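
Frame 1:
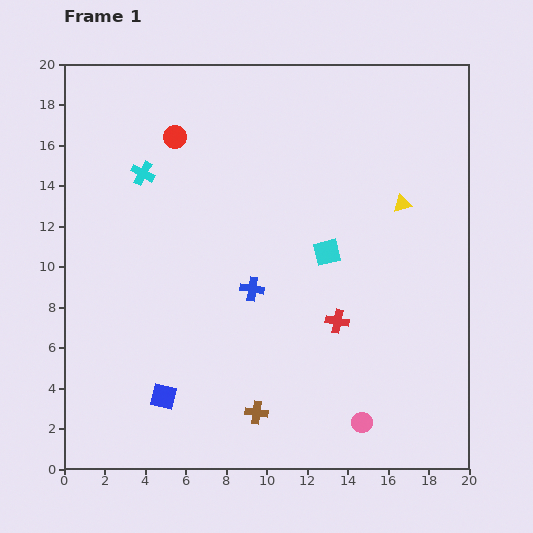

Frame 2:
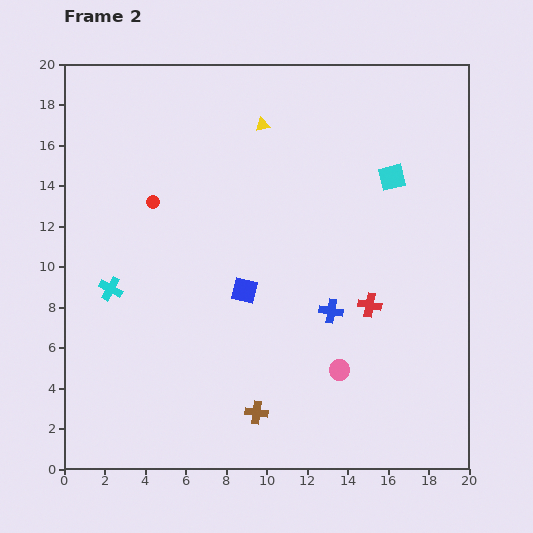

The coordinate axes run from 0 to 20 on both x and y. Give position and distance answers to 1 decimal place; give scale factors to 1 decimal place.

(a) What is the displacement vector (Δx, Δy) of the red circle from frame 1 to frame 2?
(-1.1, -3.2)

The red circle was at (5.5, 16.4) in frame 1 and (4.4, 13.2) in frame 2.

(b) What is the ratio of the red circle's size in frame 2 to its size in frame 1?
0.6×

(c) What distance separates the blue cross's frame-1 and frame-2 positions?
4.1

The blue cross moved from (9.3, 8.9) to (13.2, 7.8), a distance of √(3.9² + 1.1²) ≈ 4.1.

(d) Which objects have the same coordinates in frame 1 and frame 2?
the brown cross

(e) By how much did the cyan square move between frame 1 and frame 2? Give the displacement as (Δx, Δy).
(3.2, 3.7)

The cyan square was at (13.0, 10.7) in frame 1 and (16.2, 14.4) in frame 2.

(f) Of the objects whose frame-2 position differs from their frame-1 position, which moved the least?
the red cross

(moved 1.8)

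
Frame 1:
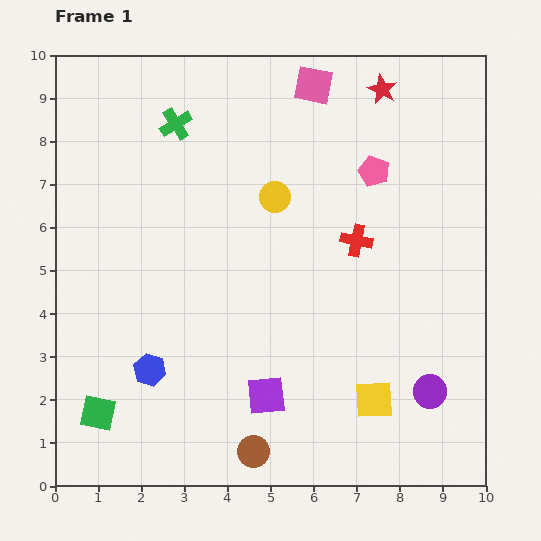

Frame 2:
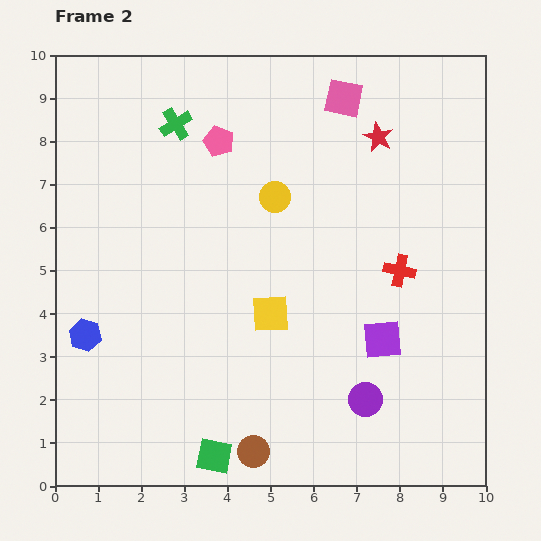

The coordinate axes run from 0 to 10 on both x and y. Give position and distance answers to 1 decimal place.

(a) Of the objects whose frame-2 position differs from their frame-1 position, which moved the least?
the pink square

(moved 0.8)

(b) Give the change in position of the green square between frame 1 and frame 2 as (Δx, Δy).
(2.7, -1.0)

The green square was at (1.0, 1.7) in frame 1 and (3.7, 0.7) in frame 2.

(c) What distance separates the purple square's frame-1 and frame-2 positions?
3.0

The purple square moved from (4.9, 2.1) to (7.6, 3.4), a distance of √(2.7² + 1.3²) ≈ 3.0.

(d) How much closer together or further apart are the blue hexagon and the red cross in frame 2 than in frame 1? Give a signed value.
+1.8

Distance in frame 1: 5.7. Distance in frame 2: 7.5.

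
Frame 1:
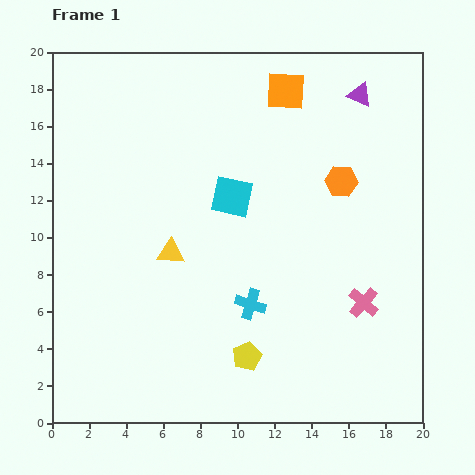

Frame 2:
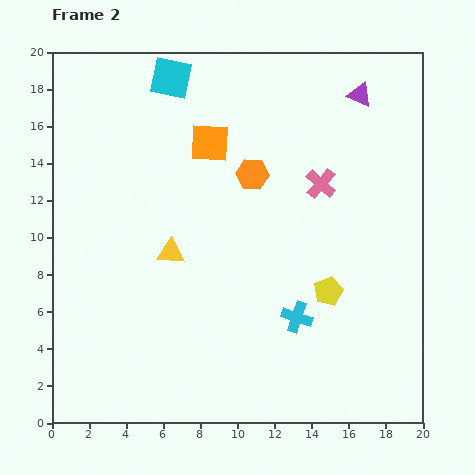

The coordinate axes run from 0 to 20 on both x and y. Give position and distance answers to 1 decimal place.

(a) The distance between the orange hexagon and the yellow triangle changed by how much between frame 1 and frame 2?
-3.9

Distance in frame 1: 10.0. Distance in frame 2: 6.1.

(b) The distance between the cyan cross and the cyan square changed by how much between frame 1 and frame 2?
+8.7

Distance in frame 1: 5.9. Distance in frame 2: 14.6.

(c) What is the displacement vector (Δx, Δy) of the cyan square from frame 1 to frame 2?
(-3.3, 6.4)

The cyan square was at (9.7, 12.2) in frame 1 and (6.4, 18.6) in frame 2.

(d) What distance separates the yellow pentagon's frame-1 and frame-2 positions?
5.6

The yellow pentagon moved from (10.5, 3.6) to (14.9, 7.1), a distance of √(4.4² + 3.5²) ≈ 5.6.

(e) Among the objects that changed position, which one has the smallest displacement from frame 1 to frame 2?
the cyan cross

(moved 2.6)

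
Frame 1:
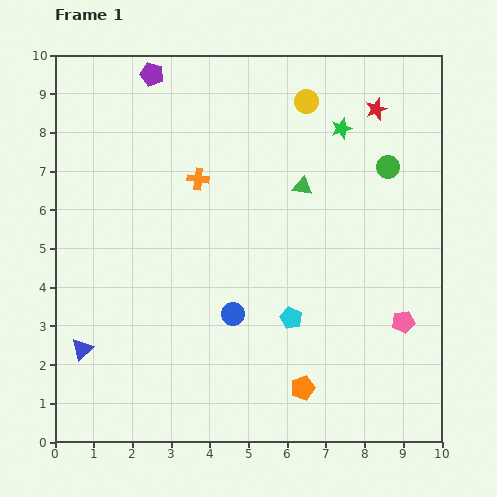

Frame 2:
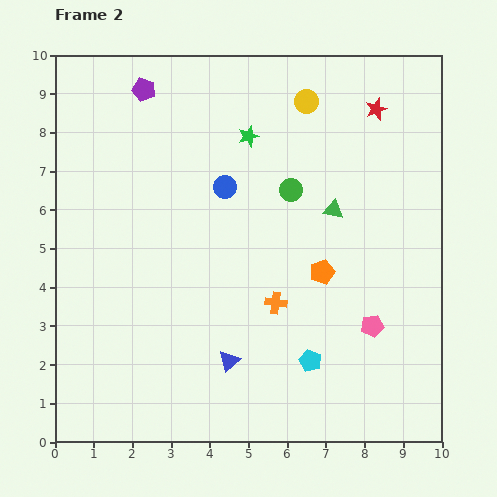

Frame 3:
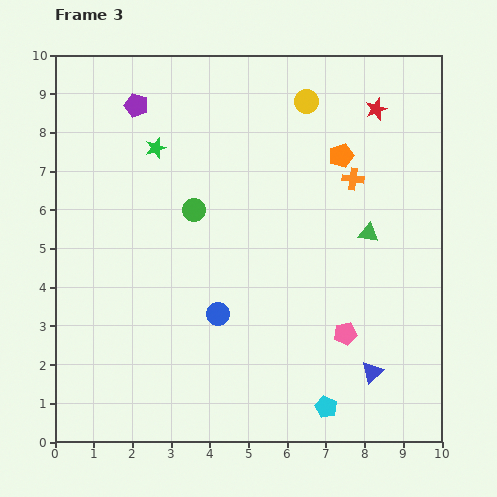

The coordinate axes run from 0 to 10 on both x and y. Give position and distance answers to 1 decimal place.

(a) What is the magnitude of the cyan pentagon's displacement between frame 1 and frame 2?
1.2

The cyan pentagon moved from (6.1, 3.2) to (6.6, 2.1), a distance of √(0.5² + 1.1²) ≈ 1.2.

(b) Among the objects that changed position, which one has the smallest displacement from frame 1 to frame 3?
the blue circle

(moved 0.4)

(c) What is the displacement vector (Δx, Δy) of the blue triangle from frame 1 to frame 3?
(7.5, -0.6)

The blue triangle was at (0.7, 2.4) in frame 1 and (8.2, 1.8) in frame 3.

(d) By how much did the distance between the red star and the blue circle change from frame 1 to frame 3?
+0.2

Distance in frame 1: 6.5. Distance in frame 3: 6.7.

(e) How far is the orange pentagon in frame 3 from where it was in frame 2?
3.0

The orange pentagon moved from (6.9, 4.4) to (7.4, 7.4), a distance of √(0.5² + 3.0²) ≈ 3.0.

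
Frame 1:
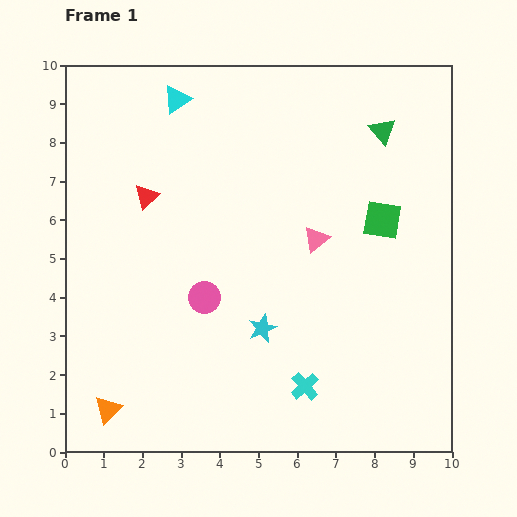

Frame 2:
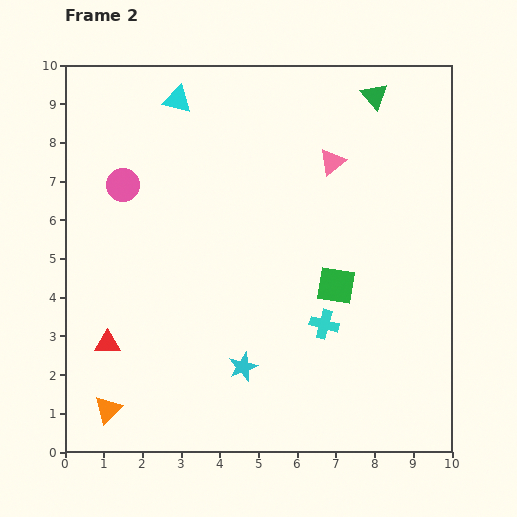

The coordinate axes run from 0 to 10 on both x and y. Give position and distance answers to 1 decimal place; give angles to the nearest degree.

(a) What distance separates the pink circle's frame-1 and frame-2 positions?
3.6

The pink circle moved from (3.6, 4.0) to (1.5, 6.9), a distance of √(2.1² + 2.9²) ≈ 3.6.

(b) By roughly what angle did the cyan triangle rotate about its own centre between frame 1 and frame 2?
49° clockwise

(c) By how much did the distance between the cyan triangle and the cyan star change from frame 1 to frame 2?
+0.8

Distance in frame 1: 6.3. Distance in frame 2: 7.1.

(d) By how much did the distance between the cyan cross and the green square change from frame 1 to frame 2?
-3.7

Distance in frame 1: 4.7. Distance in frame 2: 1.0.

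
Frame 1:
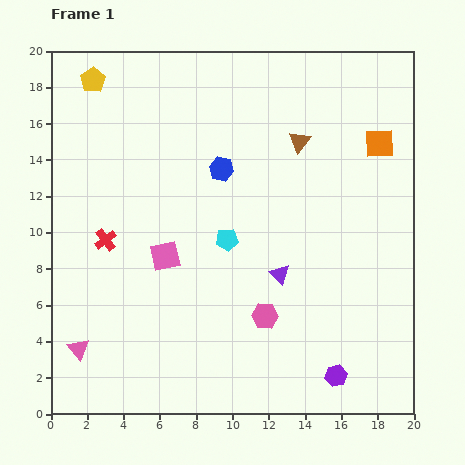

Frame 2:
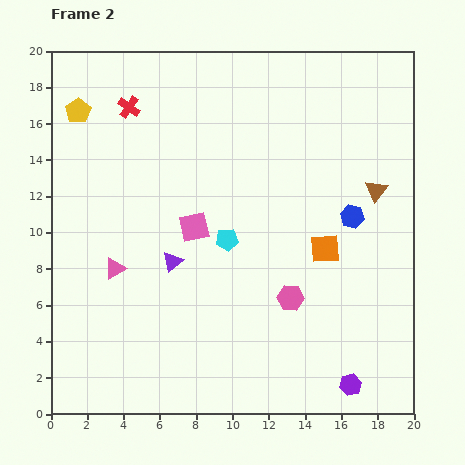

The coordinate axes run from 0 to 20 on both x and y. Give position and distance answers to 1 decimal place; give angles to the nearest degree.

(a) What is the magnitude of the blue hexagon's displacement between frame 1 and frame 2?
7.7

The blue hexagon moved from (9.4, 13.5) to (16.6, 10.9), a distance of √(7.2² + 2.6²) ≈ 7.7.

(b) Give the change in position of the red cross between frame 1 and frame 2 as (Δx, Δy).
(1.3, 7.3)

The red cross was at (3.0, 9.6) in frame 1 and (4.3, 16.9) in frame 2.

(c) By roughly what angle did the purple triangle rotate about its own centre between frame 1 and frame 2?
33° clockwise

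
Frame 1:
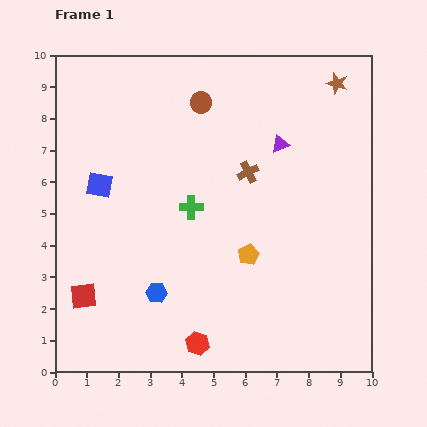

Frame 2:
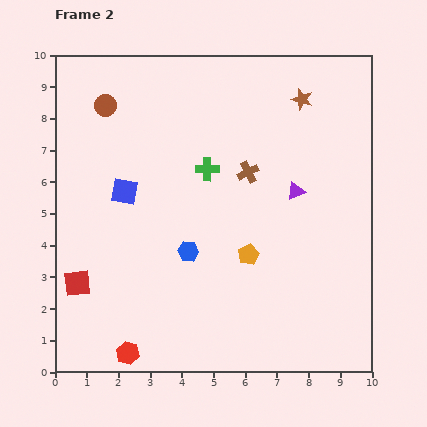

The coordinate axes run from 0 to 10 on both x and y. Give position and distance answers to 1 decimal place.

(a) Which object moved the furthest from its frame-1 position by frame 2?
the brown circle

(moved 3.0; next 2.2)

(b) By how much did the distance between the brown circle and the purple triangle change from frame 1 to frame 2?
+3.8

Distance in frame 1: 2.8. Distance in frame 2: 6.6.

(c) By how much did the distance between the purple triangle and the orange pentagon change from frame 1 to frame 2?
-1.1

Distance in frame 1: 3.6. Distance in frame 2: 2.5.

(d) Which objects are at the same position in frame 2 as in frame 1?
the brown cross, the orange pentagon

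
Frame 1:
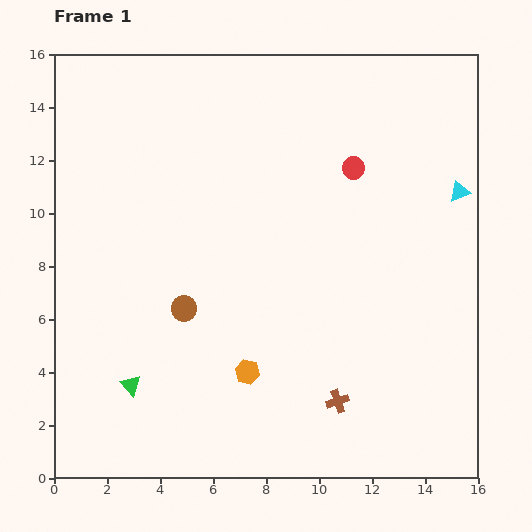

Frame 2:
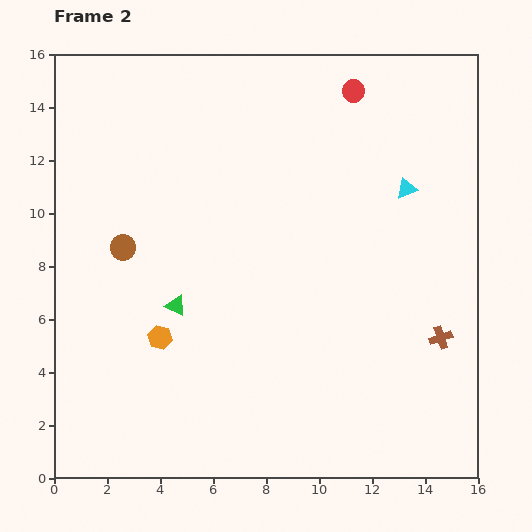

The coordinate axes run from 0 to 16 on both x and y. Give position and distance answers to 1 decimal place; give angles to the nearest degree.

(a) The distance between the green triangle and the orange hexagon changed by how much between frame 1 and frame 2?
-3.1

Distance in frame 1: 4.4. Distance in frame 2: 1.3.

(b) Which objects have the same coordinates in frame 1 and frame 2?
none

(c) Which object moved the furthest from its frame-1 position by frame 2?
the brown cross

(moved 4.6; next 3.5)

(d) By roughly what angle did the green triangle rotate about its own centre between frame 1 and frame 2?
20° counter-clockwise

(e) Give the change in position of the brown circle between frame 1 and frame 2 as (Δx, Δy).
(-2.3, 2.3)

The brown circle was at (4.9, 6.4) in frame 1 and (2.6, 8.7) in frame 2.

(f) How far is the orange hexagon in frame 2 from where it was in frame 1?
3.5

The orange hexagon moved from (7.3, 4.0) to (4.0, 5.3), a distance of √(3.3² + 1.3²) ≈ 3.5.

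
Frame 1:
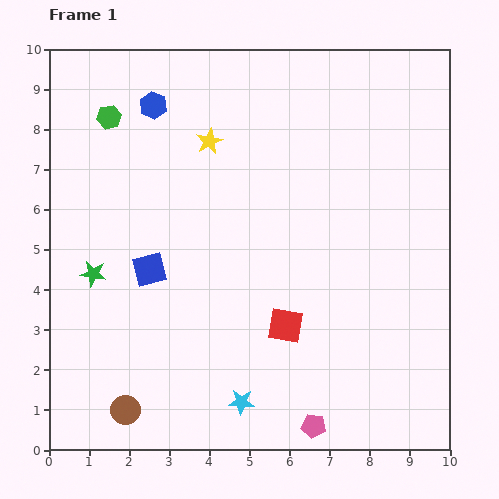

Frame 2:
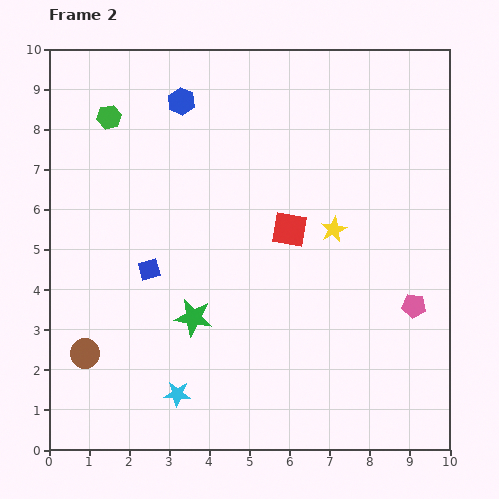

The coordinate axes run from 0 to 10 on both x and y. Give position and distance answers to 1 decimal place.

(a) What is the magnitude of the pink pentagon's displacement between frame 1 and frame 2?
3.9

The pink pentagon moved from (6.6, 0.6) to (9.1, 3.6), a distance of √(2.5² + 3.0²) ≈ 3.9.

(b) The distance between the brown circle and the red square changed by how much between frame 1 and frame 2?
+1.5

Distance in frame 1: 4.5. Distance in frame 2: 6.0.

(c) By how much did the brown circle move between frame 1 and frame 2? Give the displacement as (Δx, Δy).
(-1.0, 1.4)

The brown circle was at (1.9, 1.0) in frame 1 and (0.9, 2.4) in frame 2.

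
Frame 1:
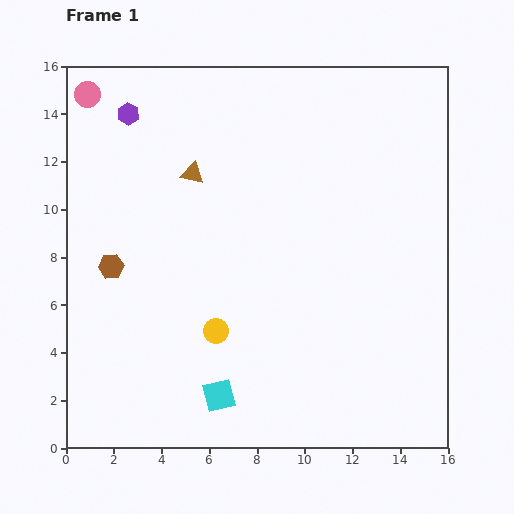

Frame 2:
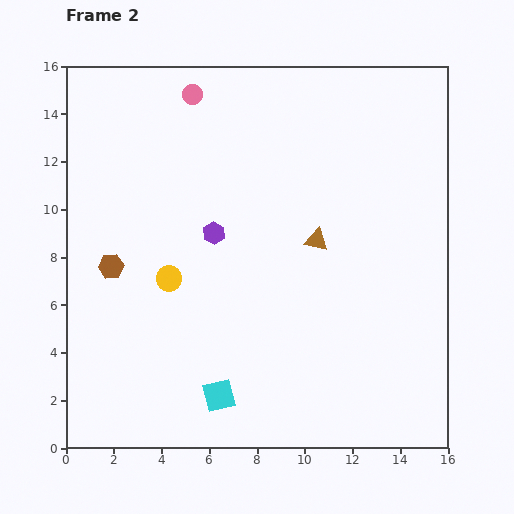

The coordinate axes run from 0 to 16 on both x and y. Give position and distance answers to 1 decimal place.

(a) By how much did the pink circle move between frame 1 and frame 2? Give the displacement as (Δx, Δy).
(4.4, 0.0)

The pink circle was at (0.9, 14.8) in frame 1 and (5.3, 14.8) in frame 2.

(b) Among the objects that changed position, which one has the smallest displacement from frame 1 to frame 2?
the yellow circle

(moved 3.0)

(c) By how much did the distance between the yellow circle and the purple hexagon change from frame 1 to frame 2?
-7.1

Distance in frame 1: 9.8. Distance in frame 2: 2.7.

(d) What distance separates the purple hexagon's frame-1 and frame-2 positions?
6.2

The purple hexagon moved from (2.6, 14.0) to (6.2, 9.0), a distance of √(3.6² + 5.0²) ≈ 6.2.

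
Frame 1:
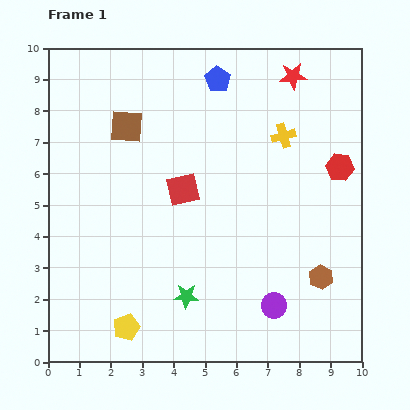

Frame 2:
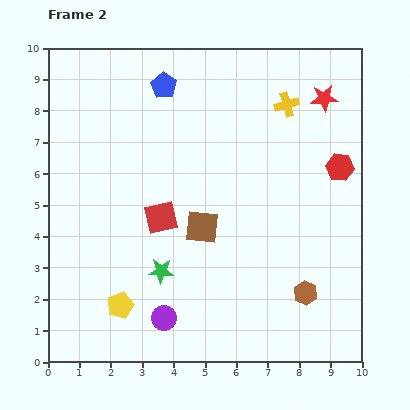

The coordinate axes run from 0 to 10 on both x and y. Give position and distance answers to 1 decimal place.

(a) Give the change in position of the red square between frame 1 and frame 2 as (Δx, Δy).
(-0.7, -0.9)

The red square was at (4.3, 5.5) in frame 1 and (3.6, 4.6) in frame 2.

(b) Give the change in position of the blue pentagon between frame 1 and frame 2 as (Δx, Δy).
(-1.7, -0.2)

The blue pentagon was at (5.4, 9.0) in frame 1 and (3.7, 8.8) in frame 2.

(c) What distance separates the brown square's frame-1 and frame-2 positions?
4.0

The brown square moved from (2.5, 7.5) to (4.9, 4.3), a distance of √(2.4² + 3.2²) ≈ 4.0.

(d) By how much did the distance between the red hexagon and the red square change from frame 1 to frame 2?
+0.9

Distance in frame 1: 5.0. Distance in frame 2: 5.9.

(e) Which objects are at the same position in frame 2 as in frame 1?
the red hexagon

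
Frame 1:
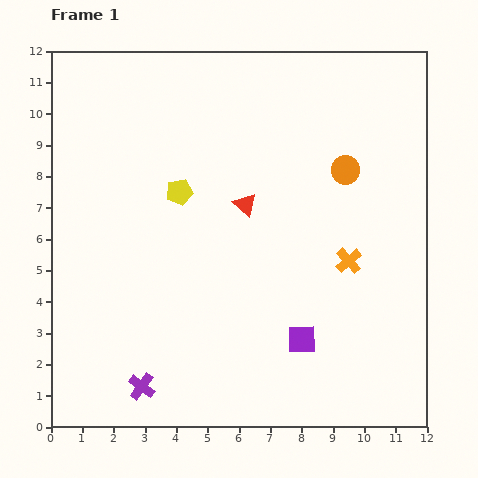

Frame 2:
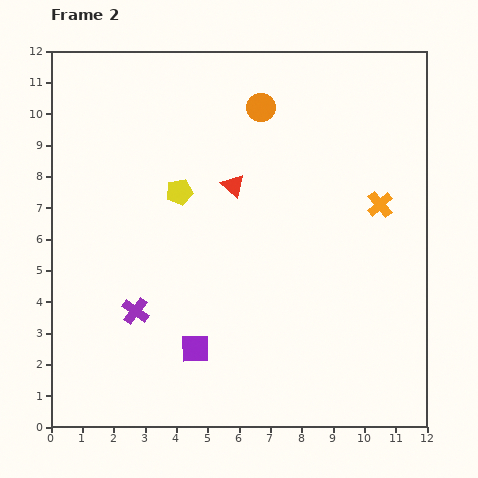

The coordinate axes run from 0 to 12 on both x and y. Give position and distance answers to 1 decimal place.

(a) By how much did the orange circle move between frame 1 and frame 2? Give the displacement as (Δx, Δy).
(-2.7, 2.0)

The orange circle was at (9.4, 8.2) in frame 1 and (6.7, 10.2) in frame 2.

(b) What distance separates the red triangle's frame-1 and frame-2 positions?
0.7

The red triangle moved from (6.2, 7.1) to (5.8, 7.7), a distance of √(0.4² + 0.6²) ≈ 0.7.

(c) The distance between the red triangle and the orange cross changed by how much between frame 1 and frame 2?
+0.9

Distance in frame 1: 3.8. Distance in frame 2: 4.7.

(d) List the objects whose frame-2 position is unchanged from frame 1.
the yellow pentagon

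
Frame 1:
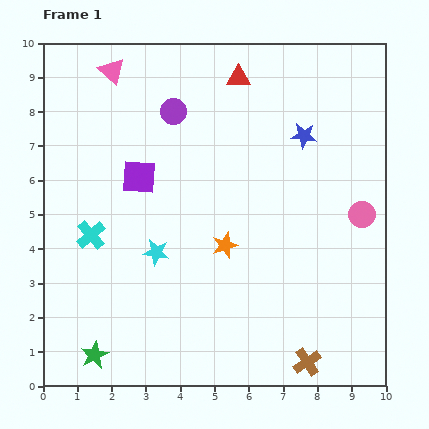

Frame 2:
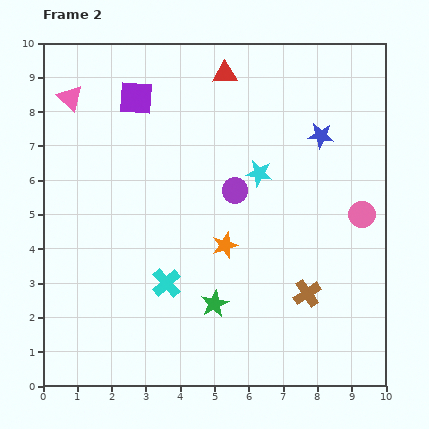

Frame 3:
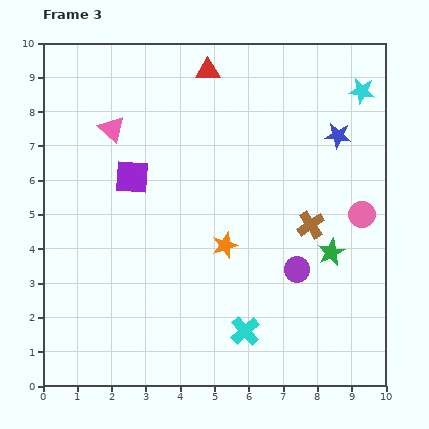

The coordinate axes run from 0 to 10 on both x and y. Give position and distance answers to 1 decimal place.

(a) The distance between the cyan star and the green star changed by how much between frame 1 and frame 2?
+0.5

Distance in frame 1: 3.5. Distance in frame 2: 4.0.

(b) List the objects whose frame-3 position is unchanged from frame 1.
the orange star, the pink circle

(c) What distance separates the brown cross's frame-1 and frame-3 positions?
4.0

The brown cross moved from (7.7, 0.7) to (7.8, 4.7), a distance of √(0.1² + 4.0²) ≈ 4.0.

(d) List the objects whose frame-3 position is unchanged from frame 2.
the orange star, the pink circle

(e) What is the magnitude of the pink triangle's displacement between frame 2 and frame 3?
1.5

The pink triangle moved from (0.8, 8.4) to (2.0, 7.5), a distance of √(1.2² + 0.9²) ≈ 1.5.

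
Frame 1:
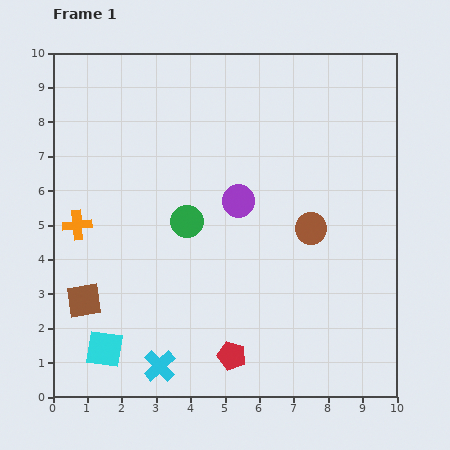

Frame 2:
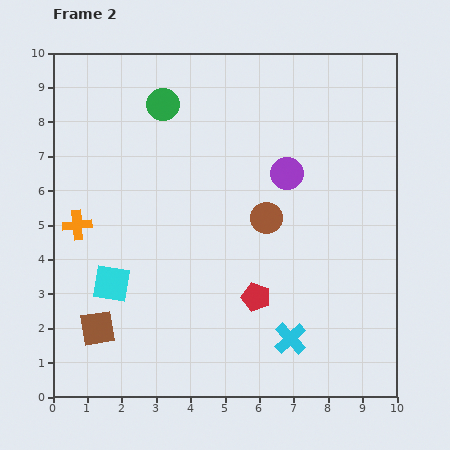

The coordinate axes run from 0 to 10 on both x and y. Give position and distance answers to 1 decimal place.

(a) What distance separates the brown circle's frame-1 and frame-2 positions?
1.3

The brown circle moved from (7.5, 4.9) to (6.2, 5.2), a distance of √(1.3² + 0.3²) ≈ 1.3.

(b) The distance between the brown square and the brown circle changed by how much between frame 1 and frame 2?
-1.0

Distance in frame 1: 6.9. Distance in frame 2: 5.9.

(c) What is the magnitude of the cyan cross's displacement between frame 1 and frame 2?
3.9

The cyan cross moved from (3.1, 0.9) to (6.9, 1.7), a distance of √(3.8² + 0.8²) ≈ 3.9.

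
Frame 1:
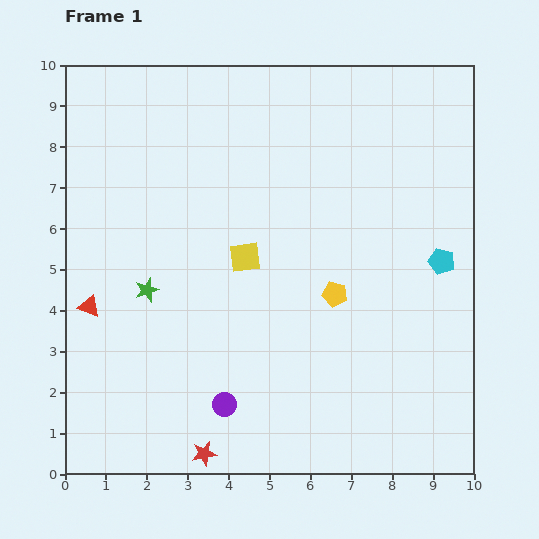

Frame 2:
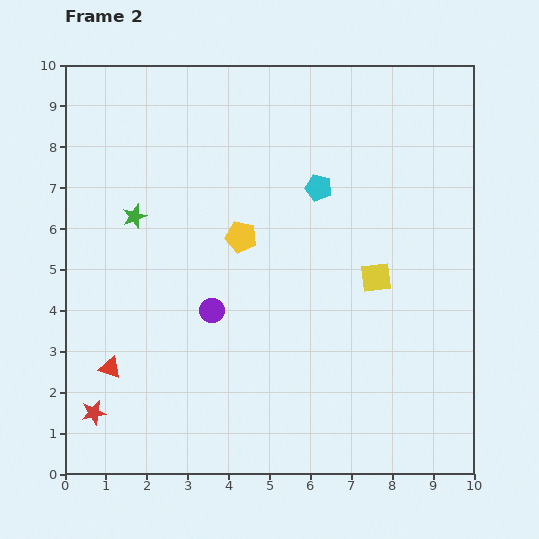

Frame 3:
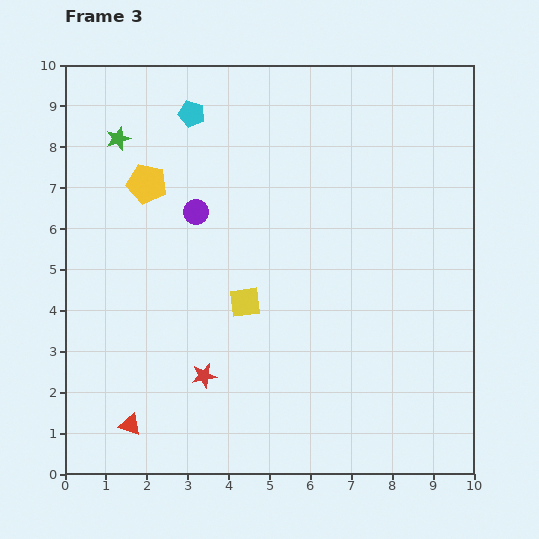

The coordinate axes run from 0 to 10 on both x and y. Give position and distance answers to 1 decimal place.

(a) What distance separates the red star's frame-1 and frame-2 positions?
2.9

The red star moved from (3.4, 0.5) to (0.7, 1.5), a distance of √(2.7² + 1.0²) ≈ 2.9.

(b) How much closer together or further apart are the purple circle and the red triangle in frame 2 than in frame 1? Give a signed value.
-1.2

Distance in frame 1: 4.1. Distance in frame 2: 2.9.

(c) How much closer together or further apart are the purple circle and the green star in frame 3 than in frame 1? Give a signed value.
-0.8

Distance in frame 1: 3.4. Distance in frame 3: 2.6.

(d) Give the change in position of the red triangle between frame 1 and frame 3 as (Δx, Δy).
(1.0, -2.9)

The red triangle was at (0.6, 4.1) in frame 1 and (1.6, 1.2) in frame 3.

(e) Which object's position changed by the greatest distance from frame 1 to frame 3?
the cyan pentagon

(moved 7.1; next 5.3)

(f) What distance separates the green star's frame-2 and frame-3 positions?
1.9

The green star moved from (1.7, 6.3) to (1.3, 8.2), a distance of √(0.4² + 1.9²) ≈ 1.9.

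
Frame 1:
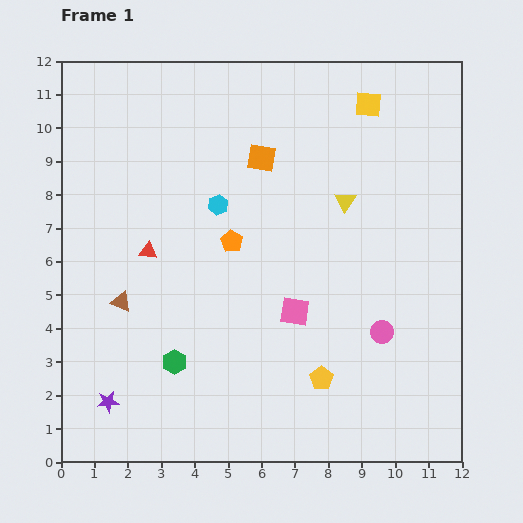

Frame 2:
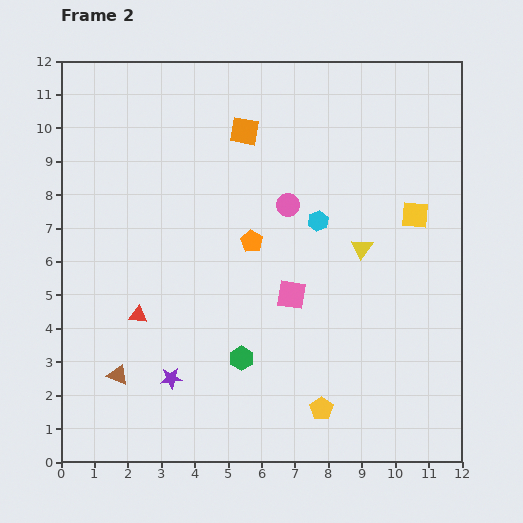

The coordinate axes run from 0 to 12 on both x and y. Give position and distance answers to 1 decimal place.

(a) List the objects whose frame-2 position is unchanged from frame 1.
none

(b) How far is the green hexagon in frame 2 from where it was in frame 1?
2.0

The green hexagon moved from (3.4, 3.0) to (5.4, 3.1), a distance of √(2.0² + 0.1²) ≈ 2.0.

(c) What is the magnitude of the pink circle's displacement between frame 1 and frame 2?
4.7

The pink circle moved from (9.6, 3.9) to (6.8, 7.7), a distance of √(2.8² + 3.8²) ≈ 4.7.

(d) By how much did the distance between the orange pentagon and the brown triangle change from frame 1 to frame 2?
+1.9

Distance in frame 1: 3.8. Distance in frame 2: 5.7.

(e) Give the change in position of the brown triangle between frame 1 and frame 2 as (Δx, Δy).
(-0.1, -2.2)

The brown triangle was at (1.8, 4.8) in frame 1 and (1.7, 2.6) in frame 2.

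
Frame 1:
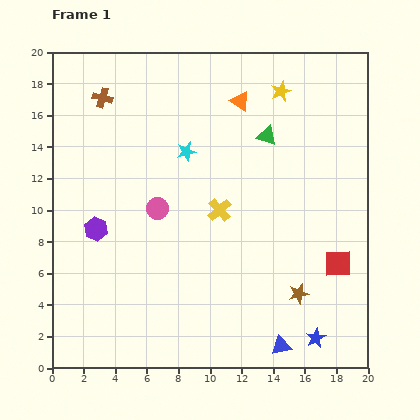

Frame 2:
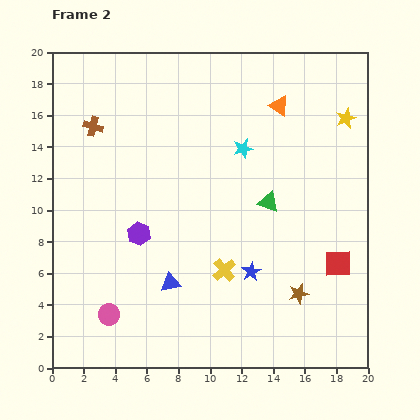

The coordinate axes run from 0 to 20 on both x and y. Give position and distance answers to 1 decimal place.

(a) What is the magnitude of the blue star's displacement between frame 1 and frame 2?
5.9

The blue star moved from (16.7, 1.9) to (12.6, 6.1), a distance of √(4.1² + 4.2²) ≈ 5.9.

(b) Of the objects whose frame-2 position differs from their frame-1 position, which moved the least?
the brown cross

(moved 1.9)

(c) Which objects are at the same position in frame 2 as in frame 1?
the red square, the brown star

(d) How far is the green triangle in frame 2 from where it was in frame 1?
4.2

The green triangle moved from (13.6, 14.7) to (13.7, 10.5), a distance of √(0.1² + 4.2²) ≈ 4.2.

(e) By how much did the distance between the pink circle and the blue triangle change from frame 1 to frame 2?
-7.3

Distance in frame 1: 11.7. Distance in frame 2: 4.4.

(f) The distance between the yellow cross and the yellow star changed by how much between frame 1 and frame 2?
+3.8

Distance in frame 1: 8.5. Distance in frame 2: 12.3.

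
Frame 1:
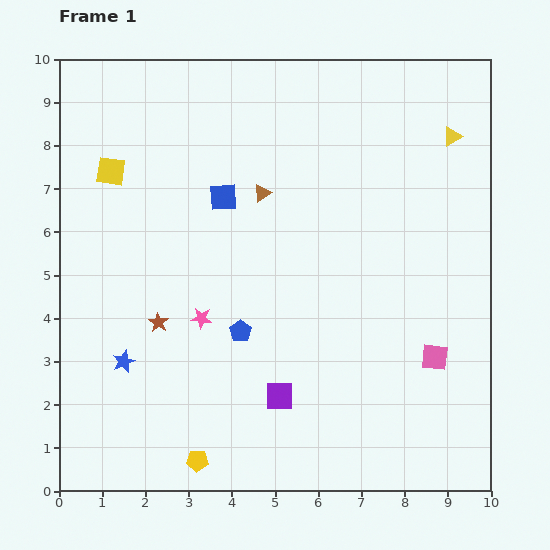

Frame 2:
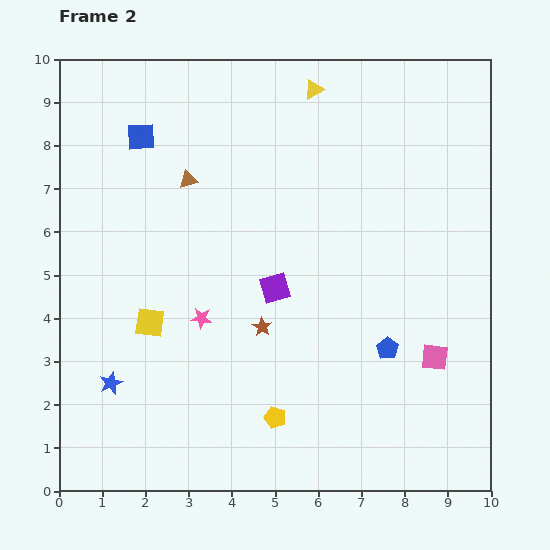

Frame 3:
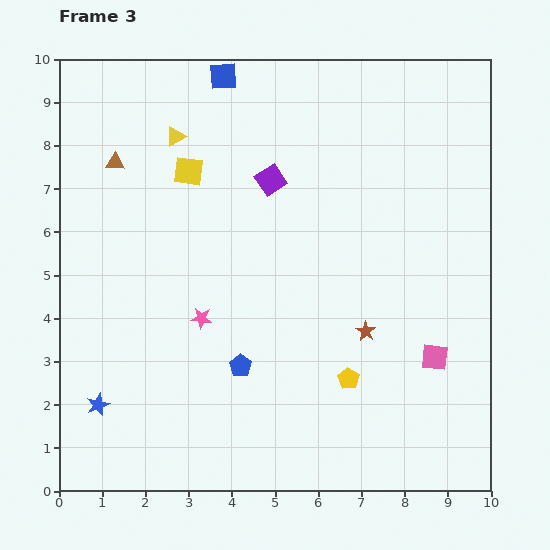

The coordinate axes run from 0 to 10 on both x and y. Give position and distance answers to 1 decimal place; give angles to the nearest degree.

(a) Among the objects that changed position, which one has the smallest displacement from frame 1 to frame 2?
the blue star

(moved 0.6)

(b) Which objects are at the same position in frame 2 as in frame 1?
the pink star, the pink square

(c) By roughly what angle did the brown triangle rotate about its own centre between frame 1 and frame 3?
38° clockwise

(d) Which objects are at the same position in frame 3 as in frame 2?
the pink star, the pink square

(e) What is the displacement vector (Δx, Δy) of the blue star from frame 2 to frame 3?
(-0.3, -0.5)

The blue star was at (1.2, 2.5) in frame 2 and (0.9, 2.0) in frame 3.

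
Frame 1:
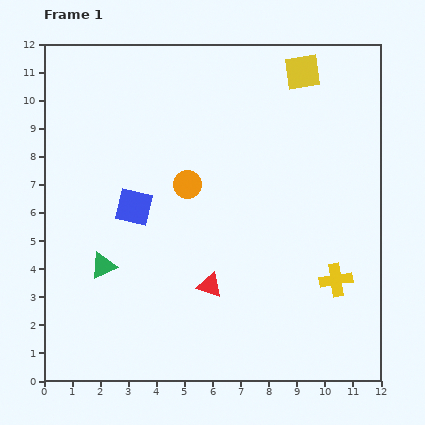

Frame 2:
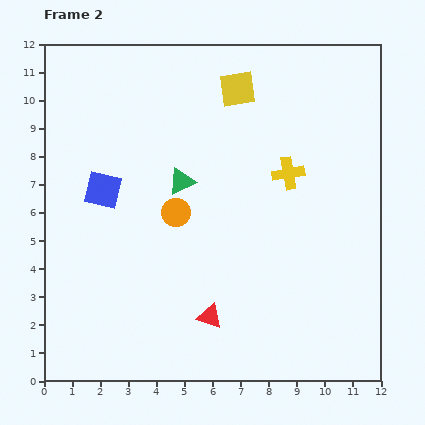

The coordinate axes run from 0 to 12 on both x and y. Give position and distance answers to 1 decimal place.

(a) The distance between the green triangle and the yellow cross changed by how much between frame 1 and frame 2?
-4.5

Distance in frame 1: 8.3. Distance in frame 2: 3.8.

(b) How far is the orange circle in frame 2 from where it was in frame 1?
1.1

The orange circle moved from (5.1, 7.0) to (4.7, 6.0), a distance of √(0.4² + 1.0²) ≈ 1.1.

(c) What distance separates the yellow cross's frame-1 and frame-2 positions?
4.2

The yellow cross moved from (10.4, 3.6) to (8.7, 7.4), a distance of √(1.7² + 3.8²) ≈ 4.2.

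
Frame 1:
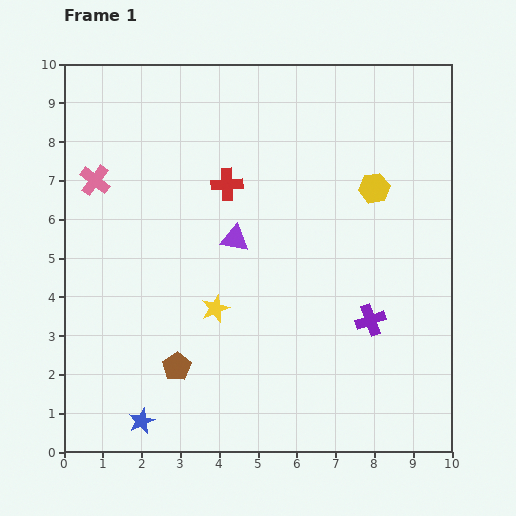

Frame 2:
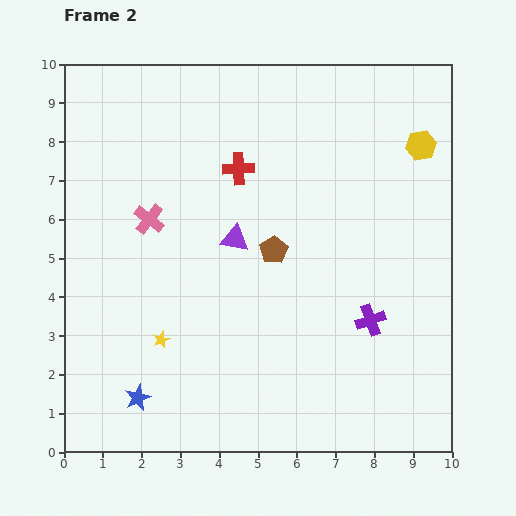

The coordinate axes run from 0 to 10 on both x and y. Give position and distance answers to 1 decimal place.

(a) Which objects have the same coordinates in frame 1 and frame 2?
the purple triangle, the purple cross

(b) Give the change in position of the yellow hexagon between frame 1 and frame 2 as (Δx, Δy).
(1.2, 1.1)

The yellow hexagon was at (8.0, 6.8) in frame 1 and (9.2, 7.9) in frame 2.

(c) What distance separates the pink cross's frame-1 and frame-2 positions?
1.7

The pink cross moved from (0.8, 7.0) to (2.2, 6.0), a distance of √(1.4² + 1.0²) ≈ 1.7.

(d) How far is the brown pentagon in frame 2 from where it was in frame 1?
3.9

The brown pentagon moved from (2.9, 2.2) to (5.4, 5.2), a distance of √(2.5² + 3.0²) ≈ 3.9.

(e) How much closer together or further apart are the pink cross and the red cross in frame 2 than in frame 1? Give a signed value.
-0.8

Distance in frame 1: 3.4. Distance in frame 2: 2.6.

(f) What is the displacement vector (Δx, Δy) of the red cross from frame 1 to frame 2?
(0.3, 0.4)

The red cross was at (4.2, 6.9) in frame 1 and (4.5, 7.3) in frame 2.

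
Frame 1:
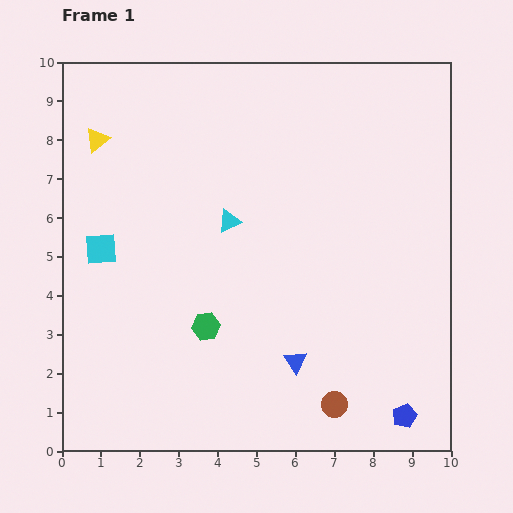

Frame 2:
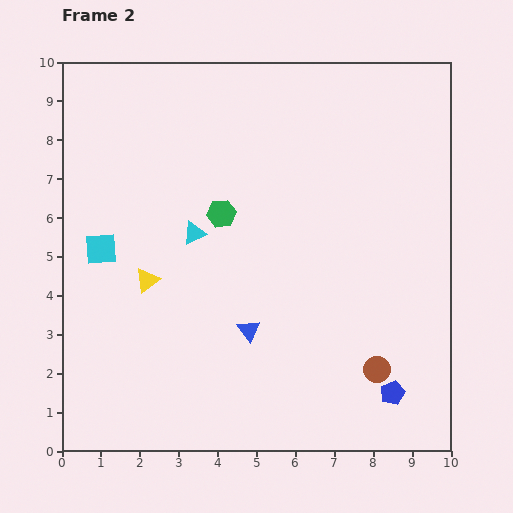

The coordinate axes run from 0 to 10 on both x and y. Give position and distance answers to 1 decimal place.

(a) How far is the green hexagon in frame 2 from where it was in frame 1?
2.9

The green hexagon moved from (3.7, 3.2) to (4.1, 6.1), a distance of √(0.4² + 2.9²) ≈ 2.9.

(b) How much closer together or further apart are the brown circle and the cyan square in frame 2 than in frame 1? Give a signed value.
+0.5

Distance in frame 1: 7.2. Distance in frame 2: 7.7.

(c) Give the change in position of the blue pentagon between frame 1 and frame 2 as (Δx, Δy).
(-0.3, 0.6)

The blue pentagon was at (8.8, 0.9) in frame 1 and (8.5, 1.5) in frame 2.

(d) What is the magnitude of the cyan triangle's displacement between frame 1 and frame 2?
0.9

The cyan triangle moved from (4.3, 5.9) to (3.4, 5.6), a distance of √(0.9² + 0.3²) ≈ 0.9.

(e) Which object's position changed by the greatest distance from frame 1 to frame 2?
the yellow triangle

(moved 3.8; next 2.9)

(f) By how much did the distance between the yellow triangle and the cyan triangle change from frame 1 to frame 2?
-2.3

Distance in frame 1: 4.0. Distance in frame 2: 1.7.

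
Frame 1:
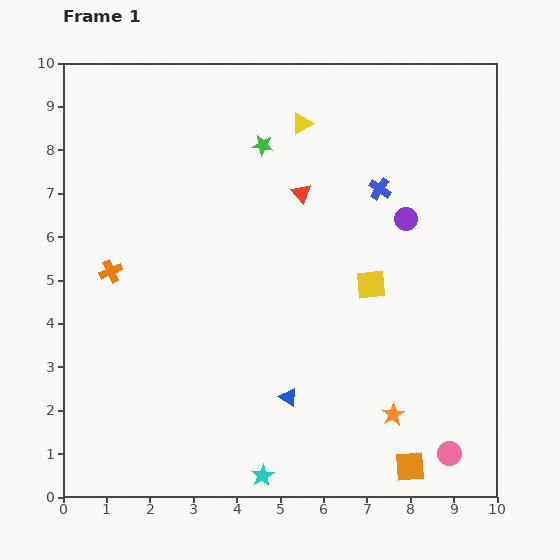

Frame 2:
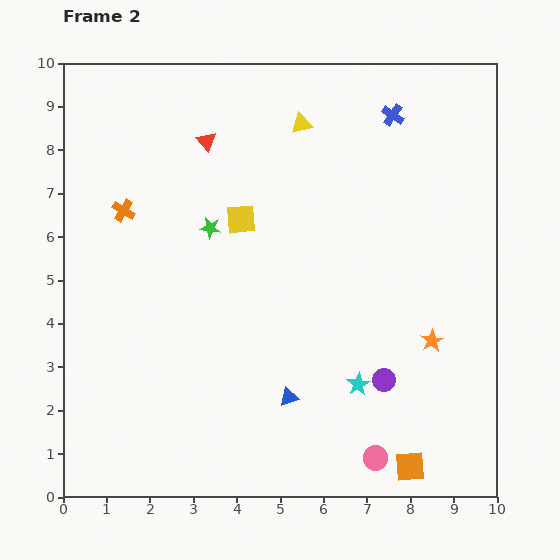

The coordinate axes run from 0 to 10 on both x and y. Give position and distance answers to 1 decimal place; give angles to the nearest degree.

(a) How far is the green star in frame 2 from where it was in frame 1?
2.2

The green star moved from (4.6, 8.1) to (3.4, 6.2), a distance of √(1.2² + 1.9²) ≈ 2.2.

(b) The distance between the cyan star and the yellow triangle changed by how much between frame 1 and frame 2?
-2.0

Distance in frame 1: 8.1. Distance in frame 2: 6.1.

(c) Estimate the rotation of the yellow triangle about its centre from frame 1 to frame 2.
18° clockwise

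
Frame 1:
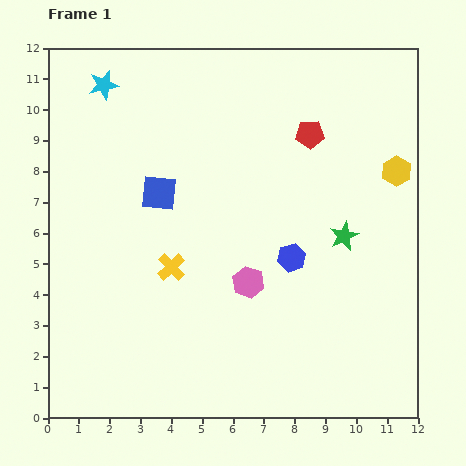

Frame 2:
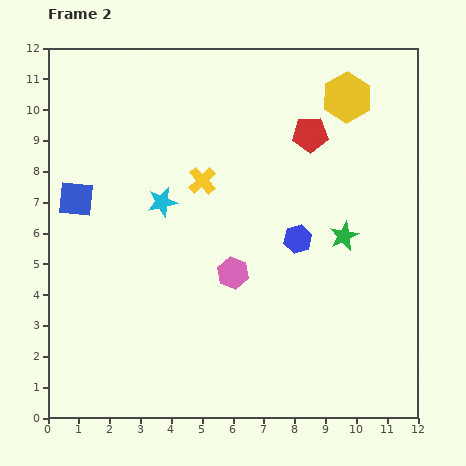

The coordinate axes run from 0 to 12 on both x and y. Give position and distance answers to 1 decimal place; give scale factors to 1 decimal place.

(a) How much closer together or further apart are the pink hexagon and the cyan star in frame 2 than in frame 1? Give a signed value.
-4.6

Distance in frame 1: 7.9. Distance in frame 2: 3.3.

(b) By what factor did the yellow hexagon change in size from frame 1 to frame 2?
1.6×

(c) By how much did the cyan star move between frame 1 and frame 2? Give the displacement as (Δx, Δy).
(1.9, -3.8)

The cyan star was at (1.8, 10.8) in frame 1 and (3.7, 7.0) in frame 2.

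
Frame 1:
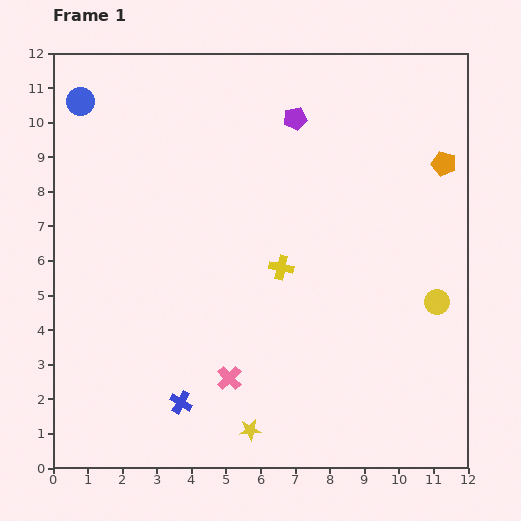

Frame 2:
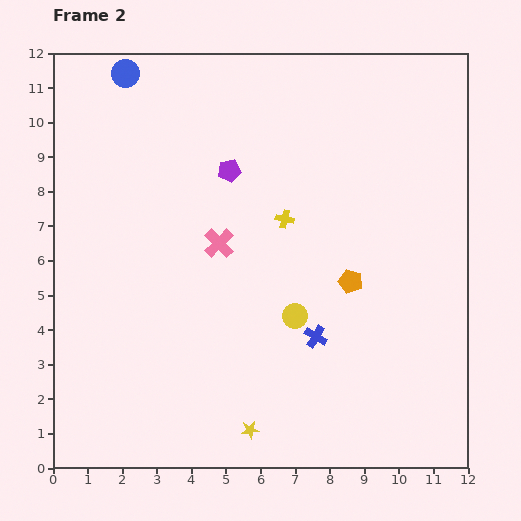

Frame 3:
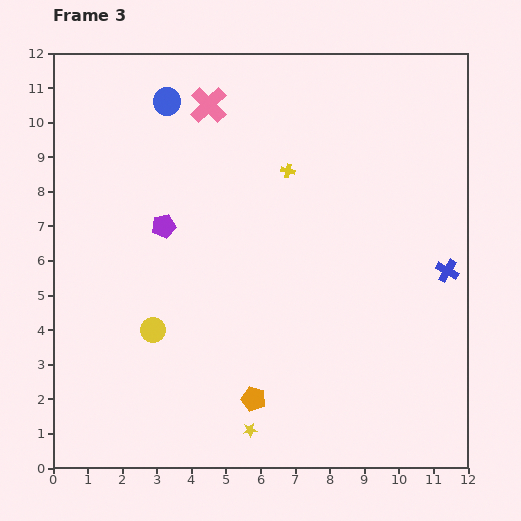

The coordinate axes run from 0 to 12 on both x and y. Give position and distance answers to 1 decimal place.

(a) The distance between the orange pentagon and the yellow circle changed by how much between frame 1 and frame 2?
-2.1

Distance in frame 1: 4.0. Distance in frame 2: 1.9.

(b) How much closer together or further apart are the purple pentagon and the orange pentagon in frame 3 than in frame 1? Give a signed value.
+1.1

Distance in frame 1: 4.5. Distance in frame 3: 5.6.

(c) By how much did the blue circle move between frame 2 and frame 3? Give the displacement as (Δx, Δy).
(1.2, -0.8)

The blue circle was at (2.1, 11.4) in frame 2 and (3.3, 10.6) in frame 3.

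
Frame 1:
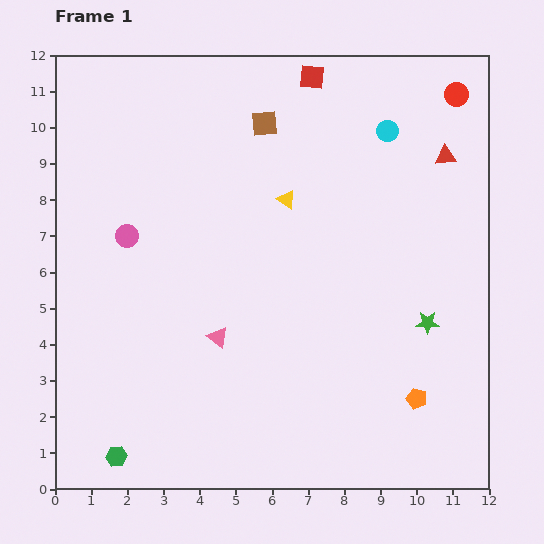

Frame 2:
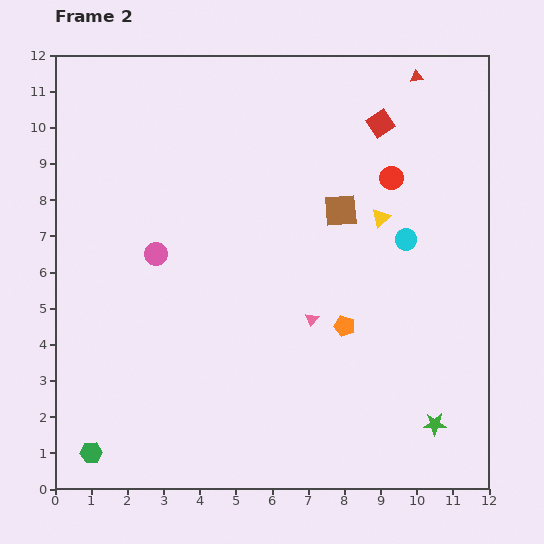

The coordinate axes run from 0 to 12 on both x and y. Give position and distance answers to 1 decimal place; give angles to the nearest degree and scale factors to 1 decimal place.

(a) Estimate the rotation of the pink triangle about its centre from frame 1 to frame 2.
29° clockwise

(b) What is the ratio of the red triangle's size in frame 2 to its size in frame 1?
0.6×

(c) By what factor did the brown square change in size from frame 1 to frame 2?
1.3×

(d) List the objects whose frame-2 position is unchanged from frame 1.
none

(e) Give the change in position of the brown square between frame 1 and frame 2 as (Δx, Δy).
(2.1, -2.4)

The brown square was at (5.8, 10.1) in frame 1 and (7.9, 7.7) in frame 2.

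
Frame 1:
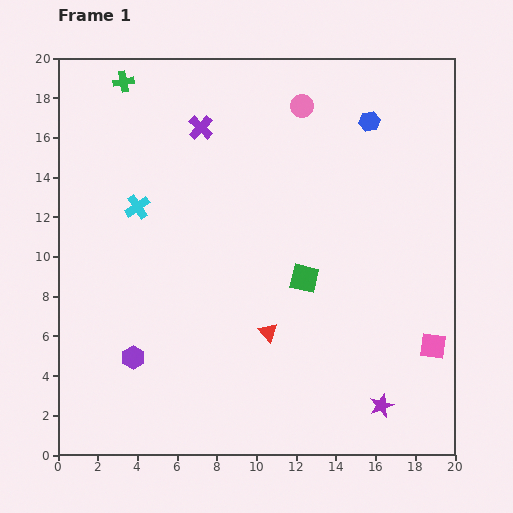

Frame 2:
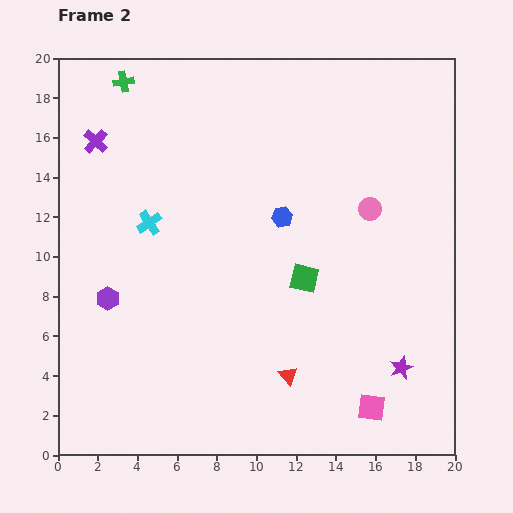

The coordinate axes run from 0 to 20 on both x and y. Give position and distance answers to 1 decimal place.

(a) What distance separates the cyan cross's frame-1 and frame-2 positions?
1.0

The cyan cross moved from (4.0, 12.5) to (4.6, 11.7), a distance of √(0.6² + 0.8²) ≈ 1.0.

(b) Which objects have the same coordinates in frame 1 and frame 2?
the green square, the green cross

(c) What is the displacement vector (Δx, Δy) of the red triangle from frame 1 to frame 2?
(1.0, -2.2)

The red triangle was at (10.6, 6.2) in frame 1 and (11.6, 4.0) in frame 2.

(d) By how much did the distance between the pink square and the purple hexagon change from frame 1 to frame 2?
-0.7

Distance in frame 1: 15.1. Distance in frame 2: 14.4.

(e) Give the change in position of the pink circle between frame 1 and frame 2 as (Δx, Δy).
(3.4, -5.2)

The pink circle was at (12.3, 17.6) in frame 1 and (15.7, 12.4) in frame 2.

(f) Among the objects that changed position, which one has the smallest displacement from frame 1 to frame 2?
the cyan cross

(moved 1.0)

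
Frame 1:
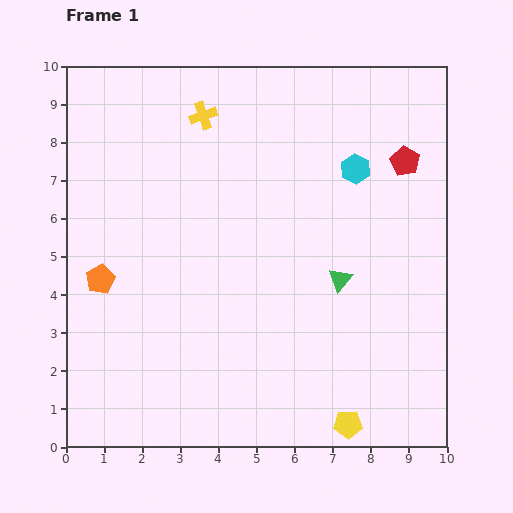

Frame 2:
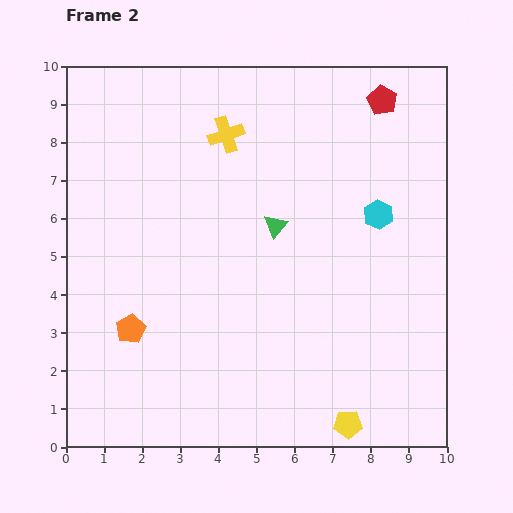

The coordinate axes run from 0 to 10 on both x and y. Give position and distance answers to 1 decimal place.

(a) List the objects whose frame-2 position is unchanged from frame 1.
the yellow pentagon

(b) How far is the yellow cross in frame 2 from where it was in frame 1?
0.8

The yellow cross moved from (3.6, 8.7) to (4.2, 8.2), a distance of √(0.6² + 0.5²) ≈ 0.8.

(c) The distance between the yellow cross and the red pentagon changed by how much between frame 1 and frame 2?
-1.2

Distance in frame 1: 5.4. Distance in frame 2: 4.2.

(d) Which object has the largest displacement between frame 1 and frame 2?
the green triangle

(moved 2.2; next 1.7)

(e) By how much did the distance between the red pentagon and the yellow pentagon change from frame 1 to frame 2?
+1.4

Distance in frame 1: 7.1. Distance in frame 2: 8.5.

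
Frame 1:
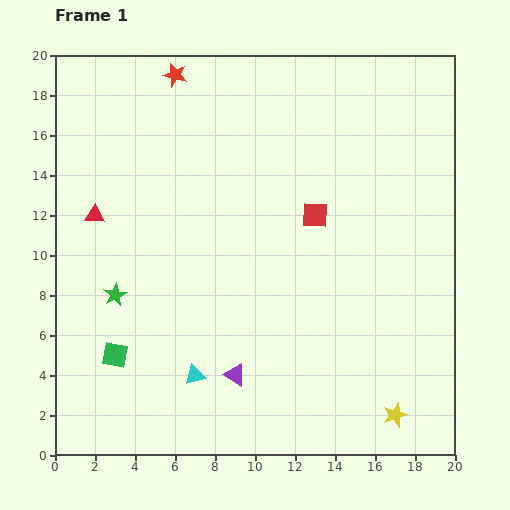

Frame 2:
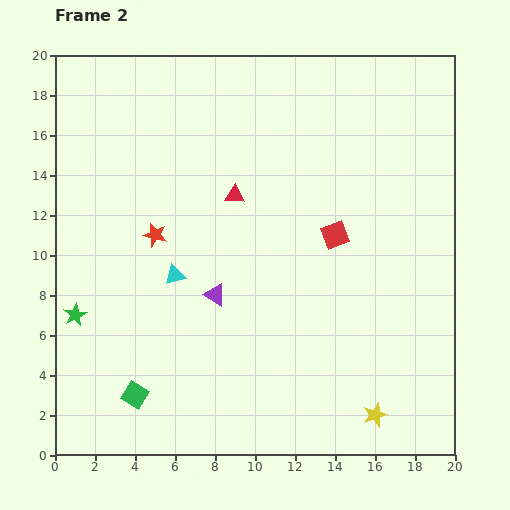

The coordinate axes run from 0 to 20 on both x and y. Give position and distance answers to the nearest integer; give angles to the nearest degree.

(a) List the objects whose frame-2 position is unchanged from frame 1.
none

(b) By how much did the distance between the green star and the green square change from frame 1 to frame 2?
+2

Distance in frame 1: 3. Distance in frame 2: 5.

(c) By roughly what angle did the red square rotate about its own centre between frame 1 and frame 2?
21° counter-clockwise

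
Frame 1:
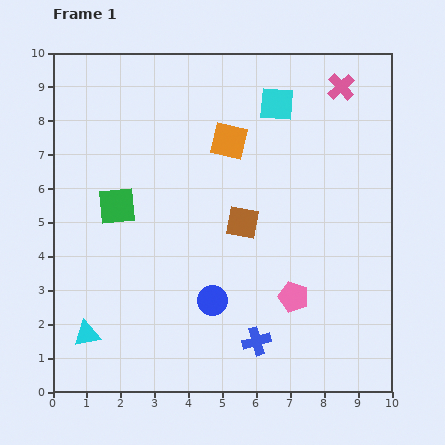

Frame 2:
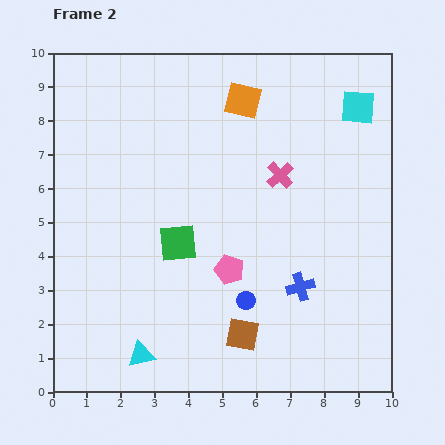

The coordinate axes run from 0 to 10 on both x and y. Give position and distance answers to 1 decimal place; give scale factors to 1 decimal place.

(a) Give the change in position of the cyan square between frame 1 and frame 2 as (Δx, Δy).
(2.4, -0.1)

The cyan square was at (6.6, 8.5) in frame 1 and (9.0, 8.4) in frame 2.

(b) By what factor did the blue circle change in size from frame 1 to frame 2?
0.6×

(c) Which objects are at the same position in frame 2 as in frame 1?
none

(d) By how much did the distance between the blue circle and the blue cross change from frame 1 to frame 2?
-0.2

Distance in frame 1: 1.8. Distance in frame 2: 1.6.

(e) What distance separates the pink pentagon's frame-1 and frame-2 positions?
2.1

The pink pentagon moved from (7.1, 2.8) to (5.2, 3.6), a distance of √(1.9² + 0.8²) ≈ 2.1.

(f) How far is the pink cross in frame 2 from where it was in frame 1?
3.2

The pink cross moved from (8.5, 9.0) to (6.7, 6.4), a distance of √(1.8² + 2.6²) ≈ 3.2.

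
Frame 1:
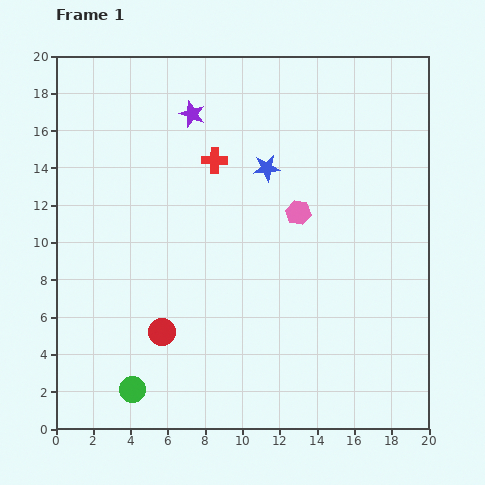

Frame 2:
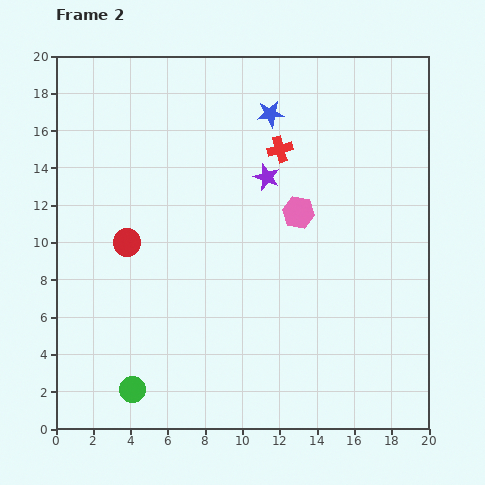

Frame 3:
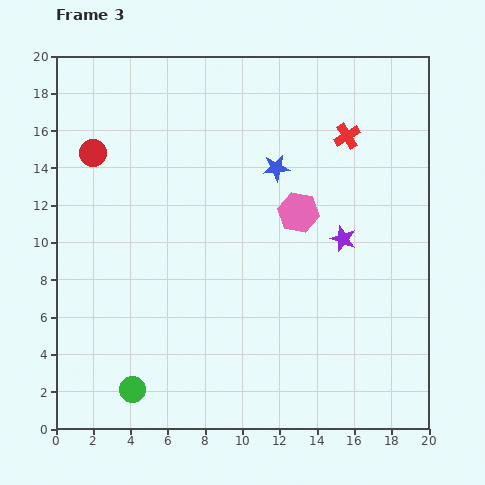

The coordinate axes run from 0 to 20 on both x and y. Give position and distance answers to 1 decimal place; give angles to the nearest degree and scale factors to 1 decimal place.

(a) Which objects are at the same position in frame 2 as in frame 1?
the green circle, the pink hexagon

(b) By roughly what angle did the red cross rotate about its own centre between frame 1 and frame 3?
34° counter-clockwise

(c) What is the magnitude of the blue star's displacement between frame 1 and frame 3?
0.5

The blue star moved from (11.3, 14.0) to (11.8, 14.0), a distance of √(0.5² + 0.0²) ≈ 0.5.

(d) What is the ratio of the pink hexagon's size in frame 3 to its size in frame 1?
1.6×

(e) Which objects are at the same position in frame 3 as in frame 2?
the green circle, the pink hexagon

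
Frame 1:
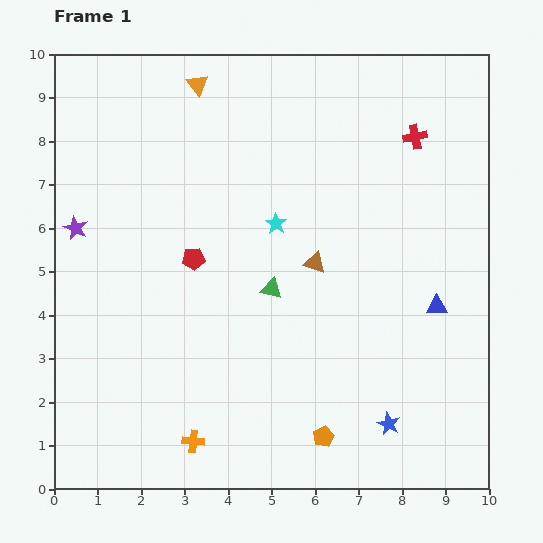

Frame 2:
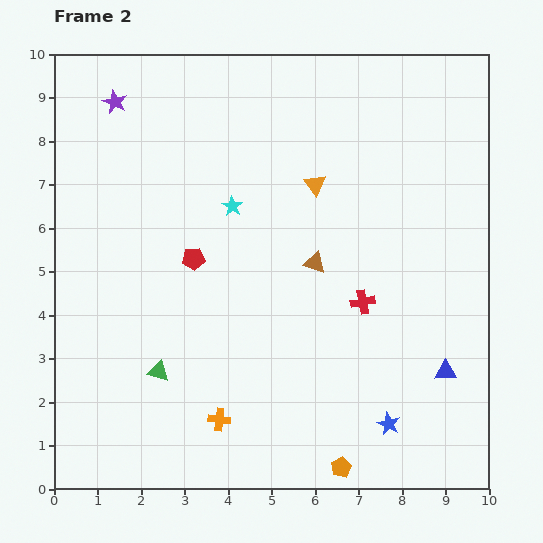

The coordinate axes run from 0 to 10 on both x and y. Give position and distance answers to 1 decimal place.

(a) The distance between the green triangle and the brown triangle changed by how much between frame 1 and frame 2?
+3.2

Distance in frame 1: 1.2. Distance in frame 2: 4.4.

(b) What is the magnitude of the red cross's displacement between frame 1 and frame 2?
4.0

The red cross moved from (8.3, 8.1) to (7.1, 4.3), a distance of √(1.2² + 3.8²) ≈ 4.0.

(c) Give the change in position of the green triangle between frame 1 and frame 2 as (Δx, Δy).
(-2.6, -1.9)

The green triangle was at (5.0, 4.6) in frame 1 and (2.4, 2.7) in frame 2.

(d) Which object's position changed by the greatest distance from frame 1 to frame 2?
the red cross

(moved 4.0; next 3.5)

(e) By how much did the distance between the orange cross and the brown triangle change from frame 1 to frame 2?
-0.8

Distance in frame 1: 5.0. Distance in frame 2: 4.2.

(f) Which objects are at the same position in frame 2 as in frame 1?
the red pentagon, the blue star, the brown triangle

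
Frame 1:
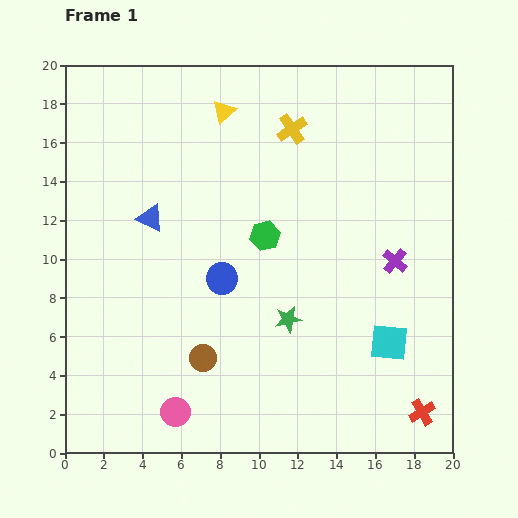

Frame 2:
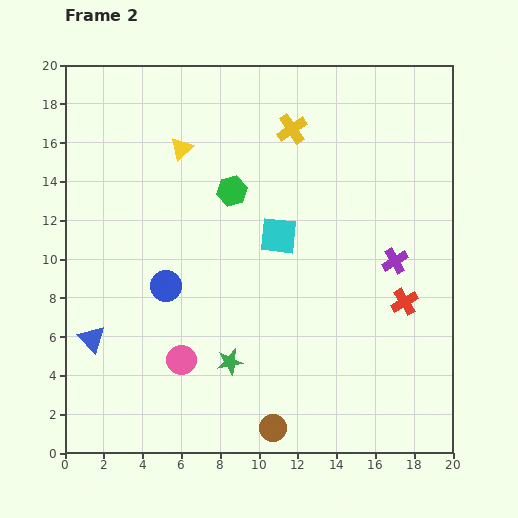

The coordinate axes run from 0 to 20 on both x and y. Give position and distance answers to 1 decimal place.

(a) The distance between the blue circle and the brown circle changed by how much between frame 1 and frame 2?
+4.9

Distance in frame 1: 4.2. Distance in frame 2: 9.1.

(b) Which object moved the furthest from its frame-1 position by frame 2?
the cyan square

(moved 7.9; next 6.9)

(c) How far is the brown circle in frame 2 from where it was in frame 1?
5.1

The brown circle moved from (7.1, 4.9) to (10.7, 1.3), a distance of √(3.6² + 3.6²) ≈ 5.1.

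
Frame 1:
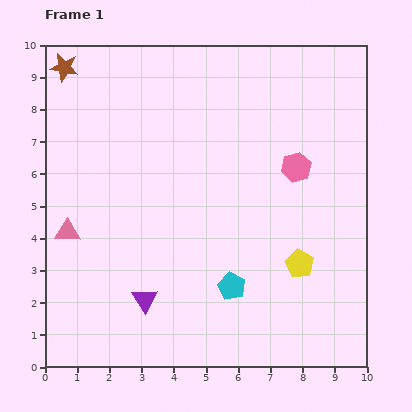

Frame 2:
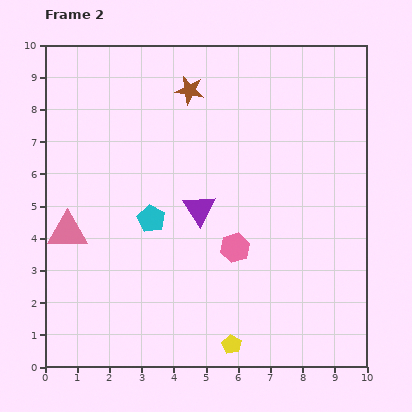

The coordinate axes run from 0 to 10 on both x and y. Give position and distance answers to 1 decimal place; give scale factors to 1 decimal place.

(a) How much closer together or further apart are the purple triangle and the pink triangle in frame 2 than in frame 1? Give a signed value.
+1.0

Distance in frame 1: 3.2. Distance in frame 2: 4.2.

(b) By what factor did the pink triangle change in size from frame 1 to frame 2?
1.6×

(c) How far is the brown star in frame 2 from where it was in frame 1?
4.0

The brown star moved from (0.6, 9.3) to (4.5, 8.6), a distance of √(3.9² + 0.7²) ≈ 4.0.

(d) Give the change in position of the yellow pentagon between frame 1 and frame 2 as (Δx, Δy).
(-2.1, -2.5)

The yellow pentagon was at (7.9, 3.2) in frame 1 and (5.8, 0.7) in frame 2.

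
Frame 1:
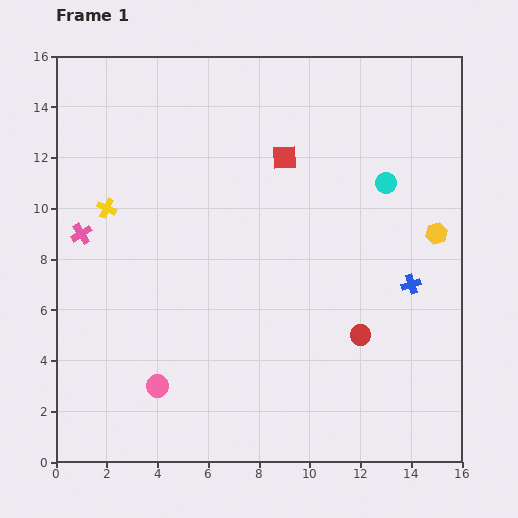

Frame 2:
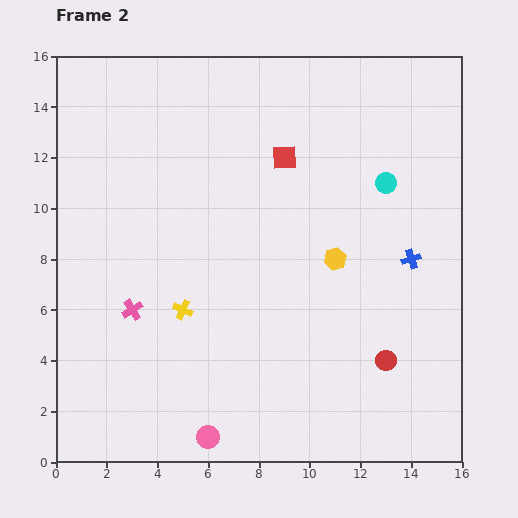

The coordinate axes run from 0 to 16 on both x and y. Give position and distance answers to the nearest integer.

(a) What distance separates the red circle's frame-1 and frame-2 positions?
1

The red circle moved from (12, 5) to (13, 4), a distance of √(1² + 1²) ≈ 1.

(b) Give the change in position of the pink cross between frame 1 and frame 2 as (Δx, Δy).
(2, -3)

The pink cross was at (1, 9) in frame 1 and (3, 6) in frame 2.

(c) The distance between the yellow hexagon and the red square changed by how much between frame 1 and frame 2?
-3

Distance in frame 1: 7. Distance in frame 2: 4.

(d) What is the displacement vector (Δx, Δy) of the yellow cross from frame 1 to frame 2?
(3, -4)

The yellow cross was at (2, 10) in frame 1 and (5, 6) in frame 2.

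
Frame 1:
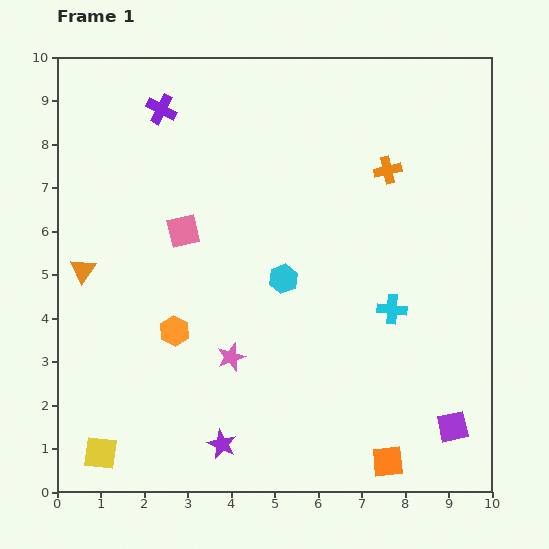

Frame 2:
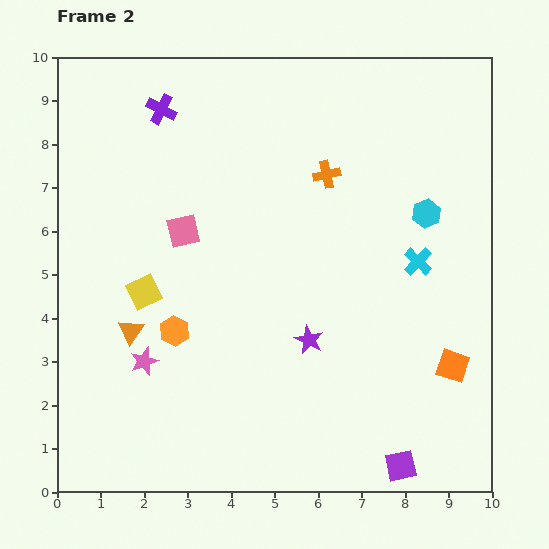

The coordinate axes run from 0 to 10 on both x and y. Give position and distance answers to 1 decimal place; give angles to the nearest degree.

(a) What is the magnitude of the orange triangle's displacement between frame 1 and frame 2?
1.8

The orange triangle moved from (0.6, 5.1) to (1.7, 3.7), a distance of √(1.1² + 1.4²) ≈ 1.8.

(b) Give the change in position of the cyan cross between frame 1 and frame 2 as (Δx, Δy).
(0.6, 1.1)

The cyan cross was at (7.7, 4.2) in frame 1 and (8.3, 5.3) in frame 2.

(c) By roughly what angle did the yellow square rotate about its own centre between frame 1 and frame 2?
32° counter-clockwise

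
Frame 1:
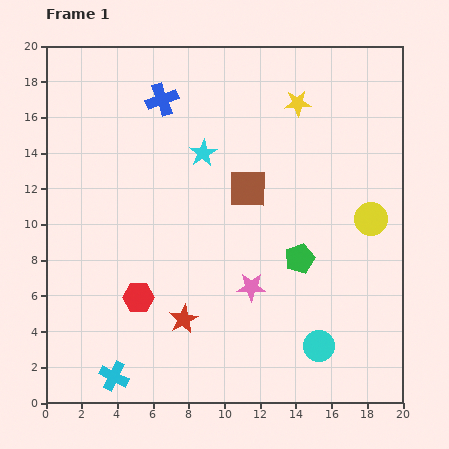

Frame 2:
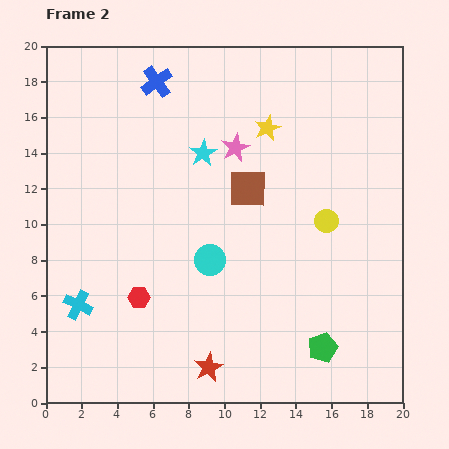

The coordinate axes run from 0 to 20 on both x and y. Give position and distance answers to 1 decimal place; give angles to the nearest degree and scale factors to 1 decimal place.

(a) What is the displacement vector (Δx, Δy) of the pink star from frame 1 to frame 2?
(-0.9, 7.8)

The pink star was at (11.5, 6.5) in frame 1 and (10.6, 14.3) in frame 2.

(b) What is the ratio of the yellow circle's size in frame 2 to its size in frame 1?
0.7×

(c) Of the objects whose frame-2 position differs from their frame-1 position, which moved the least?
the blue cross

(moved 1.0)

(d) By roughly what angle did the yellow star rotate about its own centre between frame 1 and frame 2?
19° counter-clockwise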